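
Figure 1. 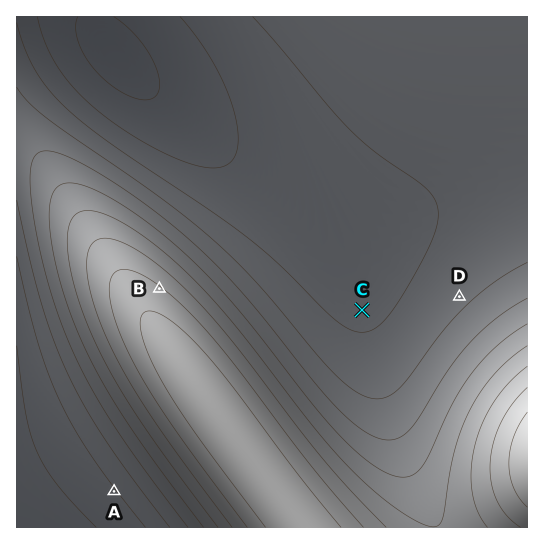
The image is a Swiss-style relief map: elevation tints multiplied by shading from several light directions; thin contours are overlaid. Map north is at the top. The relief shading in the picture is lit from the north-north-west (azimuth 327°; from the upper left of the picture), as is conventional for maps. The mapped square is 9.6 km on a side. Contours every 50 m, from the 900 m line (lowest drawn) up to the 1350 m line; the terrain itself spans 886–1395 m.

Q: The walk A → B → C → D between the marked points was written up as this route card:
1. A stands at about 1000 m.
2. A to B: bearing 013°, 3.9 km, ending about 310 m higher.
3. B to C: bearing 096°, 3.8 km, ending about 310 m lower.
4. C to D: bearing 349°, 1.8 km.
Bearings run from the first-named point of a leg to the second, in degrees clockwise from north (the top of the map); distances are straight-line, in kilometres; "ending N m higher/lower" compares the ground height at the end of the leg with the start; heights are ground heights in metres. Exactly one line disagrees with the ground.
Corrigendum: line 4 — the bearing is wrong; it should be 082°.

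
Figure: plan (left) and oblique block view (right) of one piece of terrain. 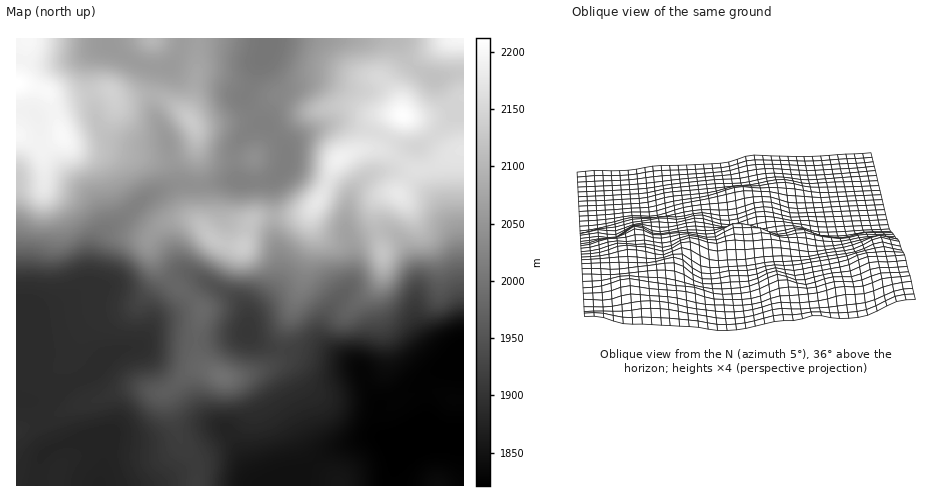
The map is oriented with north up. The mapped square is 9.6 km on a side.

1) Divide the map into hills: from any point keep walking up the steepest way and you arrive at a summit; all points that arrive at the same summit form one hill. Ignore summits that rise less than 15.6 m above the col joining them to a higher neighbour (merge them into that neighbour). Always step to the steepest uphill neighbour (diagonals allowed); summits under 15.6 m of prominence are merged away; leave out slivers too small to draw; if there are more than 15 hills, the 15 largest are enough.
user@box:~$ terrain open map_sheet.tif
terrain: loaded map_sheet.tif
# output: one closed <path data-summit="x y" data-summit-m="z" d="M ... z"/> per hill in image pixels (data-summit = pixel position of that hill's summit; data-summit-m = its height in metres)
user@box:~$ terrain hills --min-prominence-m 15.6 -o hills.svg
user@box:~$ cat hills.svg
<path data-summit="17 83" data-summit-m="2212" d="M108 38l-92 1 1 295 15-21 31-11 26-16 4-11 3-26 8-16 41-35 23-11 6-5 0-13-6-27-14-31 0-18 4-21 4-4-16-2-19-8-14-8-5-6z"/><path data-summit="222 377" data-summit-m="1994" d="M246 332l-7 4-38 5-35-3-15 1-13 7-13 2-14 6-20 20-32 18-12 5-18 4 7 10 14 38 34-11 21 2-1 28-5 18 56-1 31-17 22-6 15 0 13 3 20 19 7 2 25 0 25-23 21-14 34-12 19 2-6-6-2-8 0-21-19-36-10-3-31-4-24-8-18-3-20-9z"/><path data-summit="403 116" data-summit-m="2208" d="M395 38l-125 0-4 16-10 14-11 29 14 23 16 13 11 14 0 4 1-4 14-11 32-14 14 0 30 10 22 12 20 2 15-10 22-23 8-1 0-38-31 4-12-6-11-9-8-16z"/><path data-summit="243 246" data-summit-m="2134" d="M272 179l-9 3-38-2-21 5-30 0-26 11-39 32-10 14-9 44-27 16-31 11-16 22 0 64 19 2 12-4 44-23 20-20 28-9 11-18 6-22 6-9 23-20 15 2 34 19 11 11 4 12 5-12 20-21 6-15 0-15-6-27z"/><path data-summit="339 159" data-summit-m="2188" d="M347 122l-14 0-13 5-19 9-14 11-3 20-12 16 2 47 6 27-2 21-8 14-18 20-5 21 10 8 20 9 18 3 24 8 36 5-22-14-11-15 0-9 3-11 22-28 5-11 0-26-6-20 2-30 6-13 11-11 28-10 12-16 9-5-15-3-22-12z"/><path data-summit="398 194" data-summit-m="2177" d="M463 113l-7 0-32 31-15 5-16 19-28 10-13 15-6 23 0 16 5 13 2 24 0-25 3-4 20-8 10-2 7 3 10 10 14 34-2 35 3 14 10 15 25 21 11-1z"/><path data-summit="192 121" data-summit-m="2130" d="M269 38l-86 0-1 10-8 15-14 7-6 23 0 18 15 36 5 22 0 13-3 4 8-2 25 1 34-5-4-13 1-20 14-17 12-6-16-28 14-33 7-9z"/><path data-summit="463 39" data-summit-m="2197" d="M463 38l-68 1 18 27 20 12 7 0 24-6z"/><path data-summit="152 39" data-summit-m="2101" d="M182 38l-73 0-1 6 5 6 26 14 12 3 16 0 9-7 6-12z"/>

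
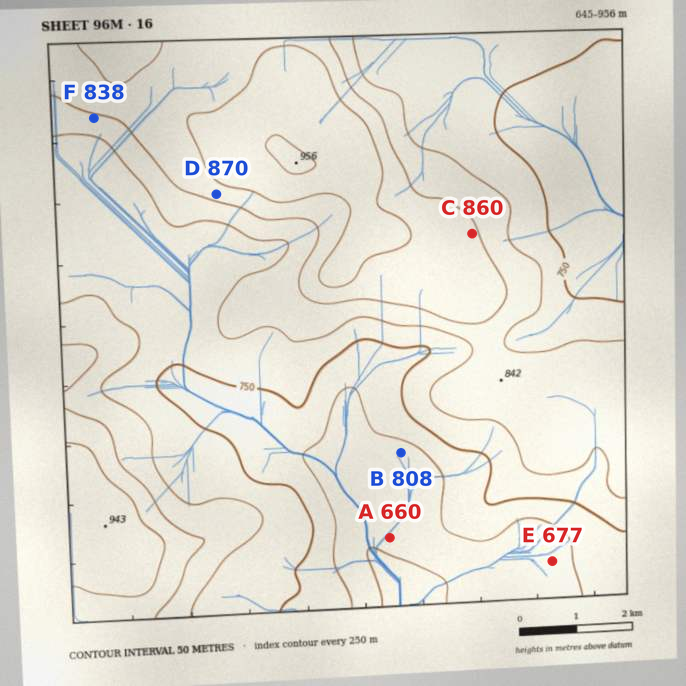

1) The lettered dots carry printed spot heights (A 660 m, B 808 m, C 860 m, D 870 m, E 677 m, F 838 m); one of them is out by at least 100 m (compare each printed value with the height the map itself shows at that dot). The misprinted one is B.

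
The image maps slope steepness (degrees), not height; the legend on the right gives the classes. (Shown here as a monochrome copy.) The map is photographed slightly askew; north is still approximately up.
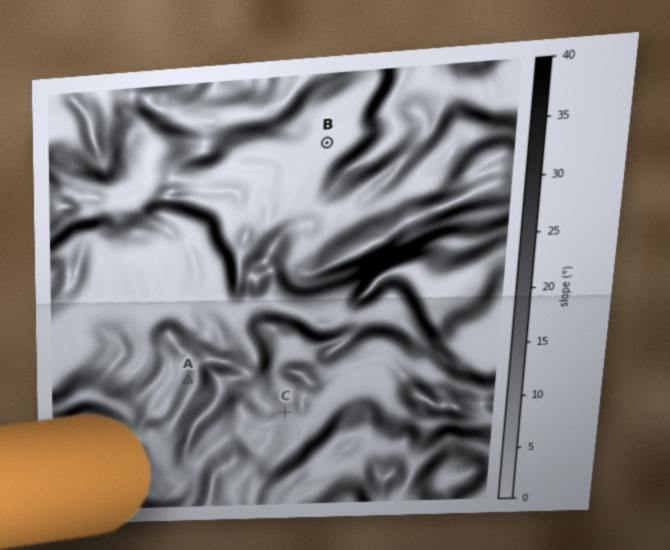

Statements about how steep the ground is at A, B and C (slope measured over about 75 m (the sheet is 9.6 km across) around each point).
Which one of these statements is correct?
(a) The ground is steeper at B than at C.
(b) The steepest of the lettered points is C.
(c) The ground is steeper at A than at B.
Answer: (c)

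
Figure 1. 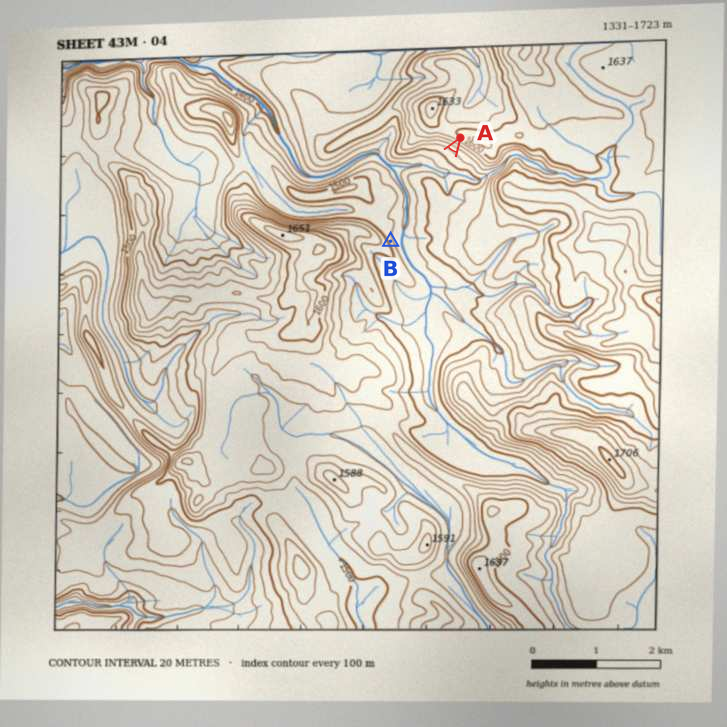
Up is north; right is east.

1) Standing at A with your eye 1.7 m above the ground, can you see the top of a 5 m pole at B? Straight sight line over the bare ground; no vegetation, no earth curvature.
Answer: yes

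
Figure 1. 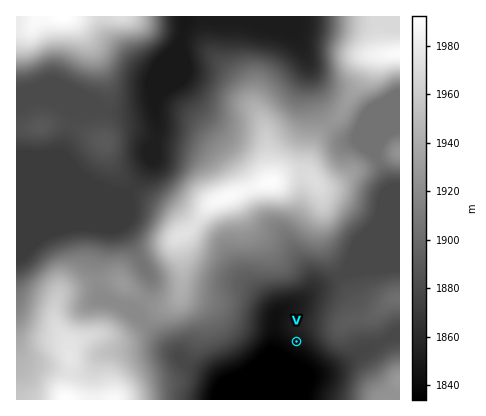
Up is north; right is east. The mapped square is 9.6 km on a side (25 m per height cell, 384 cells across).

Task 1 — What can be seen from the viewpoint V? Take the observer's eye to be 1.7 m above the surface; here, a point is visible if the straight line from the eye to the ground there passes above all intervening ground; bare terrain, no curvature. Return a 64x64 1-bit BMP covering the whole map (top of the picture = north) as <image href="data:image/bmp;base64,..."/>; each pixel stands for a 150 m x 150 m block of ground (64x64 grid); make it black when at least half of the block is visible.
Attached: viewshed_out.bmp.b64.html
<image width="64" height="64" href="data:image/bmp;base64,Qk0+AgAAAAAAAD4AAAAoAAAAQAAAAEAAAAABAAEAAAAAAAACAAATCwAAEwsAAAIAAAAAAAAA////AAAAAAAAAH//////4AAAf//////wAAB///////wAAH///////gAA////////AAD/7/////8AAP+D///+AAAgfgH///gAADB8AH//+AAAAPgAP//4AAAB8AAf//AAAAHAAB/h8AAAAAAAH+AwAAAAAAAfwAAAAAAAHB/AAAAAAAAOH8AAAAAAAA4PwAAAAAAADgfgAAAAAAAOA/gAAAAAAA4B/AAAAAAADwH+AAAAAAAPgP4AAAAAAA/ggAAAAAAAD/+AAAAAAAAP/4EAAAAAAA/vgeAAAAAAD8AB4AAAAAAH4APwAAAAAAPyA/gAAAAAAf4D+AAAAAAB/wf8AAAAAAD/j/AAAAAAAH//wAAAAAAAD//AAAAAAAAD/4AAAAAAAAAAAAAAAAAAAAAAAAAAAAAAAAAAAAAAAAAAAAAAAAAAAAAAAAAAAAAAAAAAAAAAAAAAAAAAAAAAAAAAAAAAAAAAAAAAAAAAAAAAAAAAAAAAAAAAAAAAAAAAAAAAAAAAAAAAAAAAAAAAAAAAAAAAAAAAAAAAAAAAAAAAAAAAAAAAAAAAAAAAAAAAAAAAAAAAAAAAAAAAAAAAAAAAAAAAAAAAAAAAAAAAAAAAAAAAAAAAAAAAAAAAAAAAAAAAAAAAAAAAAAAAAAAAAAAAAAAAAAAAAAAAAAAAAAAAAAAAAAAAAAAAAA=="/>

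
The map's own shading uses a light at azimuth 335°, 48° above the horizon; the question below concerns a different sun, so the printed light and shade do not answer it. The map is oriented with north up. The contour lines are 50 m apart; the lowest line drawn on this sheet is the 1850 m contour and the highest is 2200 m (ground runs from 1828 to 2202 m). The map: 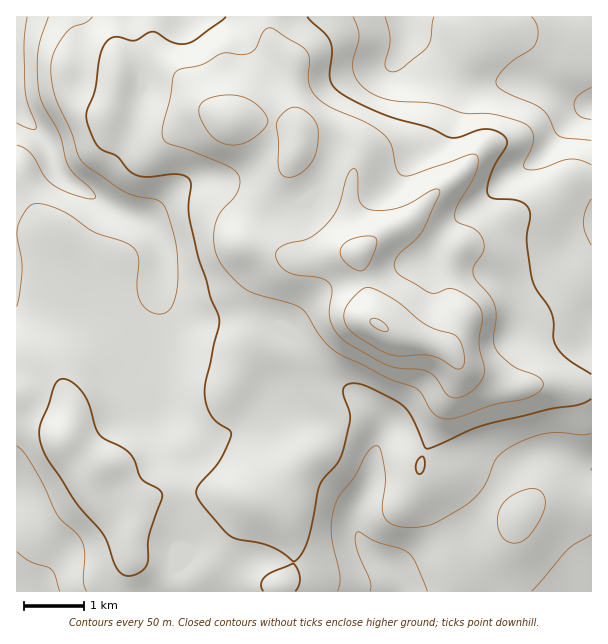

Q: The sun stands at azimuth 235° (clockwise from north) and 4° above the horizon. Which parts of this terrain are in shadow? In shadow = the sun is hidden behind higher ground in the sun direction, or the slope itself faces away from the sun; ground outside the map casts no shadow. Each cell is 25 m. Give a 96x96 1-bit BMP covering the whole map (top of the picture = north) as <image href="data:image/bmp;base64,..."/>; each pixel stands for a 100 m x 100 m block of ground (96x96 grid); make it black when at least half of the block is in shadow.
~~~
<image width="96" height="96" href="data:image/bmp;base64,Qk2+BAAAAAAAAD4AAAAoAAAAYAAAAGAAAAABAAEAAAAAAIAEAAATCwAAEwsAAAIAAAAAAAAA////AAAAAAAAAAAAAAAAAAAAAAAAAAAAAAAD+AAAAAAAAAAAAAAP/AAAAAAAAAAAAAAf/AAAAAAAAAAAAAAf/AAAAAAAAAAAAAA//AAAAAAAAAAAAAA//AAAAAAAAAAAAAA/+AAAAAAAAAAAAAB/8AAAAAAAAAAAAAB/4AAAAAAAAAAAAAB/4AAAAAAAAAAAAAD/4AAAAAAAAAAAAAD/wAAAAAAAAAAAAAD/wAAAAAAAAAAAAAD/wAAAAAAAAAAAAAD/wAAAAAAAAAAAAAB/wAAAAAAAAAAAAAA/wAAAAAAAAAAAAAABwAAAAAAAAAAAAAAAAAAAAAAAAAAAAAAAgAAAAAAAADwAAAABwAAAAAAAAH4AAAABwAAAAAAAAf4AAAAB4AAAAAAAH/8AAAAAwAAAAAAAP/8AAAAAAAAAAAAAP/8AAAAAAAAAAAAAP/8AAAAAAAAAAAAAP/wAAAAAAAAAAAAAP/AAAAAAAAAAAAAAP/AAAAAAAAAAAAAAP/AAAAAAAAAAAAAAP/AAAAAAAAAAAAAAP+AAAAAAAAAAAAAAP+AAAAAAAAAAAAAAP8AAAAAAAAAAA/wAP4AAAAAAAAAPz/8APwAAAAAAAAAf//8AfAAAAAAAAAAf//8AcAAAAAAAAAA///8AYAAAAAAAAAA///8AAAAAAAAAAAB//48AAAAAAAAAABh//4MAAAAAAAAAAP4f/4EAAAAAAAAAA/8f/8YAAAAAAAAAB/8f/+YAAAAAAAAAD/8f//AAAAAAAAAAH/+f//gAAAAAAAAAH/+///wAAAAAAAAAH/////4AAAAAAAAAH/////8AAAAAAAAAH/////8AAAAAAAAAH/////8AAAAAAAAAH/////8AAAAAAAAAH/////8AAAAAAAAAH/////8AAAAAAAAAHwAf//8AAAQAAAAADAAH//8AAA4AAAAAAAAP//8AAD4AAAAAAAAf//8AAfwAAAAAAAA//j8AH/gAAAAAAAd/wAcAf+AAAAAAAAf/wAAB/4AAAAAAHAP/gAAH/wAAAAAAHgD/AAAP/gAAAAAAHAA/AAAf/AAAAAAAGAA/AAAf+AAAAAAAEAAfwAA/4AAAAAAAEAAf4AA/wAAAAAAAGAAf8AB/gAAAAAAAHAAf+AB/AAAAAAAAHgAP+AP/AAAAAAAAHwAH/Af/AAAAAAAAH4AH/g/+AAAAAAAAP8AD///+AAAAAAAAP+AD///8AAAAAAAAf/+H///4AAAAAABx///H///AAAAAAAB///////8AAAAAAAD///////8AAAAAAAH///////8AAAAAAgH///////8AAAAAAAP///////8AAAAAAAP///////8AAAAAAAH///////8AAAAAAAH///////8AAAAAAAD/////gD8AACAAAAD/////AAcAACAAAAD////4AAAAAAAwAAH////gAAAAAAB4AAP///+AAAAAAAD4AAf///8AAAAAAADwAA////8AAAAAAABgAB////8AAAAAAAAAAB////8AAAAAAAAAAB////4AAAA="/>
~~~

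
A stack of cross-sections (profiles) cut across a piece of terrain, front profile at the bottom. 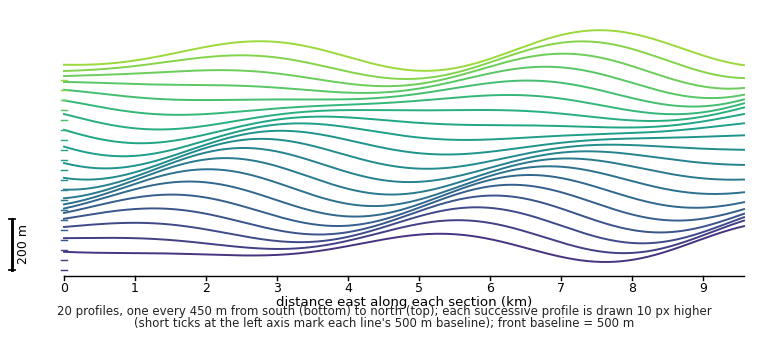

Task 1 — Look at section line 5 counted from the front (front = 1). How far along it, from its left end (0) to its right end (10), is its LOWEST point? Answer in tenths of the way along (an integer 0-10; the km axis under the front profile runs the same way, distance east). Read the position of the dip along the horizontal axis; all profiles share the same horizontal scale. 4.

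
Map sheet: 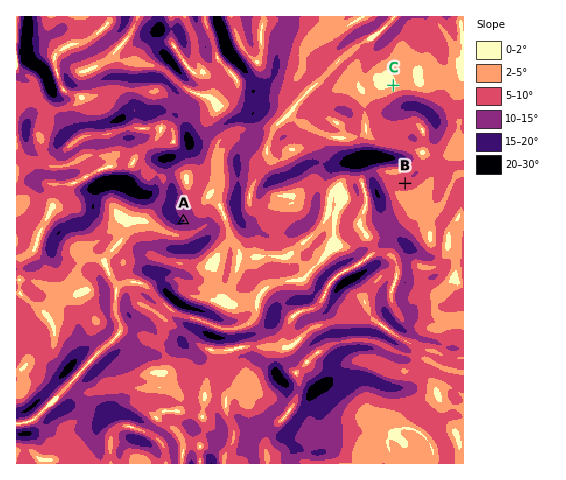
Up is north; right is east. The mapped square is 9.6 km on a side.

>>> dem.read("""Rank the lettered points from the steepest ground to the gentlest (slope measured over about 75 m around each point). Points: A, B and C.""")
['A', 'B', 'C']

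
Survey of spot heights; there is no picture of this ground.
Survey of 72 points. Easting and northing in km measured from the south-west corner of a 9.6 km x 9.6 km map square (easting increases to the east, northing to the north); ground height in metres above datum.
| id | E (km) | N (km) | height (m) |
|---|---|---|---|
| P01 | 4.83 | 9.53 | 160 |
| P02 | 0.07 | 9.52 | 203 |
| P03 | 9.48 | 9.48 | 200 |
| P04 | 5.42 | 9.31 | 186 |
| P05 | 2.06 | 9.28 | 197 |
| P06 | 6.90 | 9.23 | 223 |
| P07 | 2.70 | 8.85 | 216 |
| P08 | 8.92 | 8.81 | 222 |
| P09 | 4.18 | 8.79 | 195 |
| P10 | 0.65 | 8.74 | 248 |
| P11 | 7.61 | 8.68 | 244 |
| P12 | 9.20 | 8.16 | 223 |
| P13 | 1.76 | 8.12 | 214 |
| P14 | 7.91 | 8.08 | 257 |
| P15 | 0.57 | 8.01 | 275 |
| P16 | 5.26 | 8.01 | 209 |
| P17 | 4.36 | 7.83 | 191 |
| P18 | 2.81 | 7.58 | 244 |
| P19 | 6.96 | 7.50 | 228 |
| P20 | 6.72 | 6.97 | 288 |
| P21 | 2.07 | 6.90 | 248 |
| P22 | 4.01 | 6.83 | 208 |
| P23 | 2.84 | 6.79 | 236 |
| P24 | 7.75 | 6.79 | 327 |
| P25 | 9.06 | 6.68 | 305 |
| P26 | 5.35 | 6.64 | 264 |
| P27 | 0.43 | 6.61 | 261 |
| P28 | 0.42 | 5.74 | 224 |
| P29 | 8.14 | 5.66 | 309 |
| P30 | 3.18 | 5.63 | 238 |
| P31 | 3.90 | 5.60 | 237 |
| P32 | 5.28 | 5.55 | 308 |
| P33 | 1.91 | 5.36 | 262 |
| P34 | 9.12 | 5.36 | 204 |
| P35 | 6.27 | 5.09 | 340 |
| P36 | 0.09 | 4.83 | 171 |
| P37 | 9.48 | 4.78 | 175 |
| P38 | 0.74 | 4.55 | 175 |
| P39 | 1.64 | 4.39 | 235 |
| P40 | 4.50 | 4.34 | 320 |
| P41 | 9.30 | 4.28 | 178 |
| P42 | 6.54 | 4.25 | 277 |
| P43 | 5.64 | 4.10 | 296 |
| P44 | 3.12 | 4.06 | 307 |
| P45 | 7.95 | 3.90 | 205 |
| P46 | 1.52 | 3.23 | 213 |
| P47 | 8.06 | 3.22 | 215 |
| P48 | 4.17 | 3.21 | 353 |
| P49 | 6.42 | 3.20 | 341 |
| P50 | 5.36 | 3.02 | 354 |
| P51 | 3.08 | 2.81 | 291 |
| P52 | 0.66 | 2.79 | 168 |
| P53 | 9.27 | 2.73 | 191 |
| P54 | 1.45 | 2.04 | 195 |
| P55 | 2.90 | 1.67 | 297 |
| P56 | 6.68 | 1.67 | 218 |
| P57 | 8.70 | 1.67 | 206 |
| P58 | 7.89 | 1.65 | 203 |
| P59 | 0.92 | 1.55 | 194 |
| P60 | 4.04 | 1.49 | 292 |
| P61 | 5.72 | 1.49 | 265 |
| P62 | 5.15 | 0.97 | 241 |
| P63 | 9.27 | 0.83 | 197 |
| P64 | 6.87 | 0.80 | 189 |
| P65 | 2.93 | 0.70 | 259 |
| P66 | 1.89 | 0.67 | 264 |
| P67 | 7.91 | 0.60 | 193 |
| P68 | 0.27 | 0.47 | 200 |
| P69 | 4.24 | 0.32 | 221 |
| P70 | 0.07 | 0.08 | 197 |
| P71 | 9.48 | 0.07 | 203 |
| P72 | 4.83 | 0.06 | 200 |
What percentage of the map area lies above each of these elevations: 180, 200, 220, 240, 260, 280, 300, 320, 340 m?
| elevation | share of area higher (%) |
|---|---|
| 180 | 94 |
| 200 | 80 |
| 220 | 61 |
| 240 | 47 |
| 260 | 34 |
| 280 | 26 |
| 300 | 17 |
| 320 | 9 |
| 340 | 5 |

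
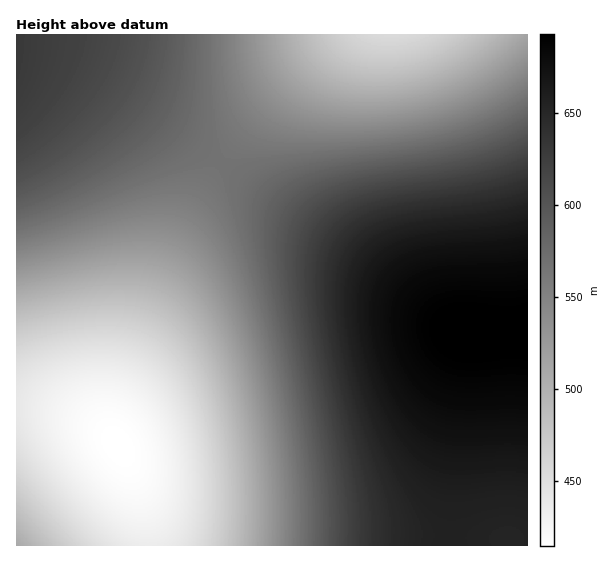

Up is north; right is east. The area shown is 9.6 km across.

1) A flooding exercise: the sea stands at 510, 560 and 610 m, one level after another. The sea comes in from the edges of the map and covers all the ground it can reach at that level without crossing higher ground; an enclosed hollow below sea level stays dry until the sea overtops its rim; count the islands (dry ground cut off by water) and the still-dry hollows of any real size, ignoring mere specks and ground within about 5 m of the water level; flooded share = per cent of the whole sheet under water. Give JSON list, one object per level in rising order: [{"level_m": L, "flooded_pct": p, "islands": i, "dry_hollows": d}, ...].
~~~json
[{"level_m": 510, "flooded_pct": 27, "islands": 0, "dry_hollows": 0}, {"level_m": 560, "flooded_pct": 44, "islands": 0, "dry_hollows": 0}, {"level_m": 610, "flooded_pct": 66, "islands": 0, "dry_hollows": 0}]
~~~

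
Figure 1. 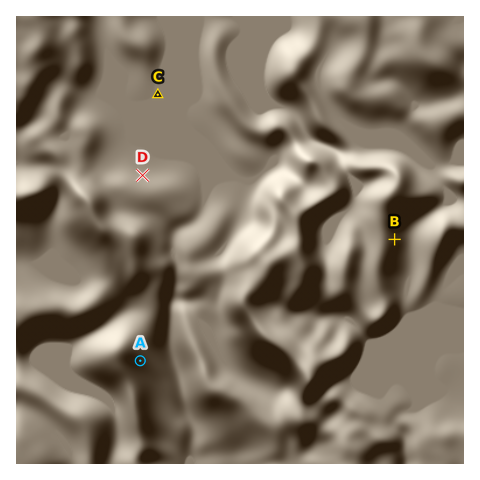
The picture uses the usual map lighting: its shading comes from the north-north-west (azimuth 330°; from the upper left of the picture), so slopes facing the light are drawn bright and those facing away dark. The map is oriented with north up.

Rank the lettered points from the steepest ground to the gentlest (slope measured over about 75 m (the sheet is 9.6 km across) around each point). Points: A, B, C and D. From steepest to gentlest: B A D C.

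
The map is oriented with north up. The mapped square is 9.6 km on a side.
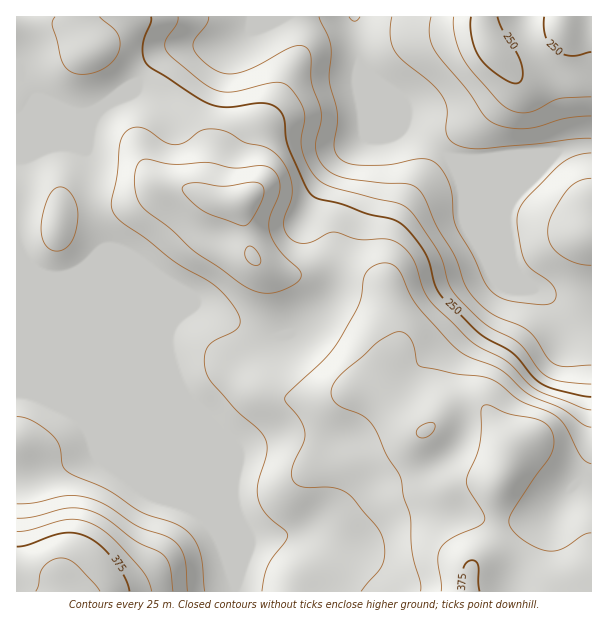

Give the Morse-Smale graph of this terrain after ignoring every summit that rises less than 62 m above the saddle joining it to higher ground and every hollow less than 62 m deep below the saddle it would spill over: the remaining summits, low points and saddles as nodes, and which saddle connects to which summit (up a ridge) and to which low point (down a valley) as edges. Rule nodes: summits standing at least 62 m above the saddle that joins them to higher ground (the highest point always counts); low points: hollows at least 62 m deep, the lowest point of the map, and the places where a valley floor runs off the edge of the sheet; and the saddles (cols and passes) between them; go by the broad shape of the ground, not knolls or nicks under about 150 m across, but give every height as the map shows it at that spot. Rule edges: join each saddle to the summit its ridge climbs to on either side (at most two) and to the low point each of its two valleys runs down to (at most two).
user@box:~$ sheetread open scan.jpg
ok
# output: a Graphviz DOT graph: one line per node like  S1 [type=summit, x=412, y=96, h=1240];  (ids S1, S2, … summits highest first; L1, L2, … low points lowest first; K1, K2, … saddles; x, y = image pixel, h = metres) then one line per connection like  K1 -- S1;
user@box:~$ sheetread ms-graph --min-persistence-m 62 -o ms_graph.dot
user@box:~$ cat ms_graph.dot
graph terrain {
  S1 [type=summit, x=62, y=590, h=403];
  S2 [type=summit, x=470, y=590, h=378];
  S3 [type=summit, x=563, y=23, h=268];
  L1 [type=low, x=354, y=17, h=149];
  K1 [type=saddle, x=234, y=591, h=260];
  K2 [type=saddle, x=582, y=146, h=173];
  K1 -- S1;
  K1 -- S2;
  K1 -- L1;
  K2 -- S2;
  K2 -- S3;
  K2 -- L1;
}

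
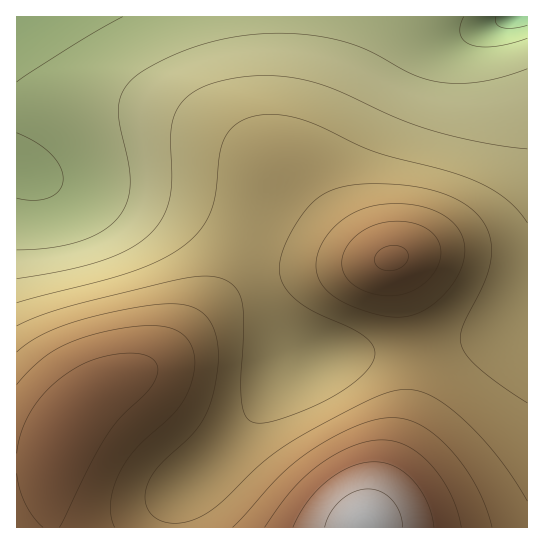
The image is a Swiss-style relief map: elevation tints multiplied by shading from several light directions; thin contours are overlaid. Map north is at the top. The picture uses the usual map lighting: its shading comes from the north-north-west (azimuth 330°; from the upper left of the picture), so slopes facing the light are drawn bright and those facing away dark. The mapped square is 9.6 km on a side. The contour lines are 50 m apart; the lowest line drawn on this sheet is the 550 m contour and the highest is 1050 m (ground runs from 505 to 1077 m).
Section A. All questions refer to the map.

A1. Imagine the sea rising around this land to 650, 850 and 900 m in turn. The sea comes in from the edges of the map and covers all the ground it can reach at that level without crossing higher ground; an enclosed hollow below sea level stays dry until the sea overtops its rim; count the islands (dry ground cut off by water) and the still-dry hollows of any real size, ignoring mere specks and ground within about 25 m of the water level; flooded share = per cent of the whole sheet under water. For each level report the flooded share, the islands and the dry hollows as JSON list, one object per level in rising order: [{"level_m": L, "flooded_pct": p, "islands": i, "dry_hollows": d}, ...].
[{"level_m": 650, "flooded_pct": 16, "islands": 0, "dry_hollows": 0}, {"level_m": 850, "flooded_pct": 70, "islands": 1, "dry_hollows": 0}, {"level_m": 900, "flooded_pct": 81, "islands": 1, "dry_hollows": 0}]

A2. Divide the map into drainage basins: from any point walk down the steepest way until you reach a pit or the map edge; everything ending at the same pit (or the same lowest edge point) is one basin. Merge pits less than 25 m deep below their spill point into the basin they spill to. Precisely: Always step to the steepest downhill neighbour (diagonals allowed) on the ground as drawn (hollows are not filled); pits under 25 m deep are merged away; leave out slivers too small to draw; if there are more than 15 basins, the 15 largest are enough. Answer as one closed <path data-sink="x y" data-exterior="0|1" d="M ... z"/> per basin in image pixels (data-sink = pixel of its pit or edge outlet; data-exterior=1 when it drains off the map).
<path data-sink="17 17" data-exterior="1" d="M293 16l-277 1 1 446 21-2 9-4 8-7 13-28 17-21 28-20 28-10 18-11 52-49 26-19 22-11 19-5 107-17-16-6-16-12-56-60-12-18-4-16 0-22 11-72z"/><path data-sink="522 17" data-exterior="1" d="M527 16l-234 1-2 48-10 60 0 22 4 16 12 18 56 60 21 15 19 5 11 34 8 40 1 50-5 30-16 50-20 46-8 14 1 3 163-1z"/><path data-sink="307 361" data-exterior="0" d="M391 259l-100 14-38 11-34 20-60 56-18 11-28 10-19 12-11 10-15 19-15 33-4 22 2 50 312 1 33-74 11-33 6-36 0-39-4-27-12-48z"/>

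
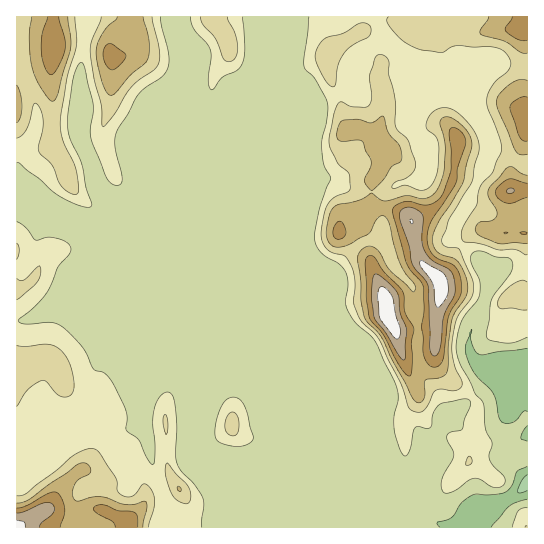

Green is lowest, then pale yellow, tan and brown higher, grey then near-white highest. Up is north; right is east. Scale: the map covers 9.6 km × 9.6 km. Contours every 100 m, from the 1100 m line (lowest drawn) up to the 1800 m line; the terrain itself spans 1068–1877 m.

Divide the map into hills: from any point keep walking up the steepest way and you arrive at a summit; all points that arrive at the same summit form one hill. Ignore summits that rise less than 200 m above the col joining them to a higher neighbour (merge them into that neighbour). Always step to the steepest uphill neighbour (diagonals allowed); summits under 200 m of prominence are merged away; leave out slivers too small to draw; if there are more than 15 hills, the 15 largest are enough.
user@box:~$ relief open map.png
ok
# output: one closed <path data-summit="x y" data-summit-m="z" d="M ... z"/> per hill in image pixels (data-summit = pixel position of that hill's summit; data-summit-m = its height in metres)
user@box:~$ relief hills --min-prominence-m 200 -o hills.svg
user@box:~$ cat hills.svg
<path data-summit="387 315" data-summit-m="1877" d="M371 16l-108 1-2 37 3 21-76 184 0 126 3 8 0 22 2 6 11-28 16-30 7-7 15-8 19-17 16-4 18 15 6 11 48 116 2 5-4 12 1 8 5 5 18 7-4 7 4 14 98 1 2-6 10-10 34-17 13-12 0-210-14-5-12 0-13 18-5 17-13 28-2 20 4 8 9 8 19 3-54 53-4 1 0-6 2-7-4-10-18-26-4-12-2-41-2-8-2-25-18-22-10-20-9-8 7-14 0-22 2-9 16-11 13-2 7-8 2-15-20-52-2-17-5-16 1-12-2-10-4-9-11-11z"/><path data-summit="17 527" data-summit-m="1829" d="M17 191l0 337 354-1 0-5-4-8 0-6-61 0-83-35-28-6-7-10 0-12 4-12-1-40-4-23-7-16-7-7-6-2-20-20-19-42-29-30-8-18-22-16-24-11-20-15z"/><path data-summit="438 279" data-summit-m="1862" d="M391 41l0 4 6 16-1 12 5 16 2 17 13 31 7 21 0 11-9 12-13 2-16 11-2 9 0 22-7 14 9 8 10 20 18 22 2 25 2 8 2 41 4 12 18 26 4 10-2 7 0 5 2 1 56-54-19-3-9-8-4-8 2-20 18-42 0-11-8-16-28-23 3-17 13-21 12-27 0-9 4-10 0-18-12-19-72-70z"/><path data-summit="55 47" data-summit-m="1677" d="M85 16l-69 1 0 173 9 3 20 15 24 11 24 19 6 15 29 30 19 42 20 20 6 2 7 7 6 15 1-19-42-99-5-20-8-14-7-8-16-9-10-10-4-8-6-24-9-20 0-68 7-43z"/><path data-summit="110 57" data-summit-m="1634" d="M175 16l-90 1 2 10-7 43 1 43-2 8 0 12 10 25 6 24 4 8 4 6 24 15 13 20 5 20 42 99 0 27 1-123 13-32 0-12-8-11-16-10-15-4-15-15-7-12 0-11 5-7 18-9 20-2 2-6 2-69-11-28z"/><path data-summit="231 425" data-summit-m="1438" d="M277 327l-14 2-6 4-15 15-15 8-10 11-25 55 0 11-4 12 1 16 9 7 25 5 83 35 63 0 1-3-17-6-5-5-1-8 4-12-2-5-44-107-10-20z"/><path data-summit="510 191" data-summit-m="1708" d="M494 60l-44 0 13 22 0 4-8 7-8 0 26 25 12 19 0 18-4 10 0 9-12 27-13 21-3 17 28 23 8 16 1 7 12-17 12 0 14 3 0-205-25-2z"/><path data-summit="229 45" data-summit-m="1468" d="M262 16l-86 1 0 9 11 28 0 60-3 16 19 16-4 15 0 45 2 4 0 12-12 28 0 9 75-184-3-21z"/><path data-summit="523 29" data-summit-m="1660" d="M527 16l-154 0-1 2 8 13 7 8 20 14 10 4 8 0 12 4 57-1 9 4 24 1z"/><path data-summit="527 527" data-summit-m="1401" d="M527 484l-12 11-34 17-10 10-2 5 58 1z"/>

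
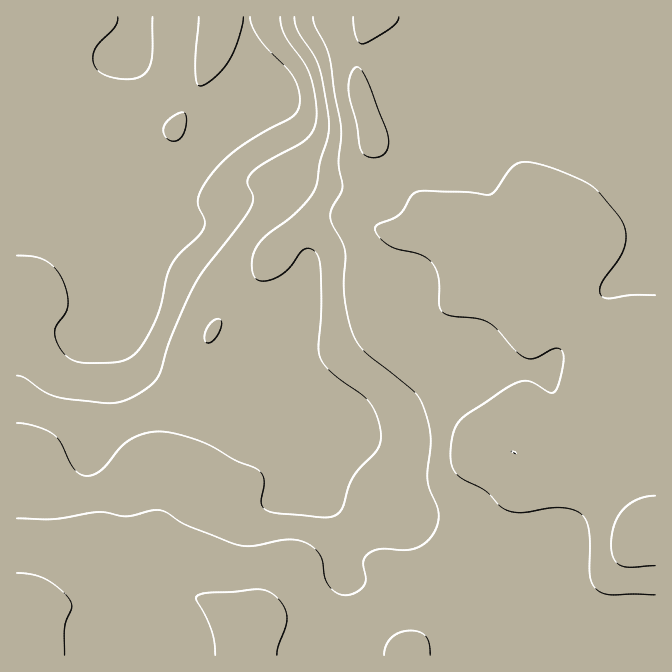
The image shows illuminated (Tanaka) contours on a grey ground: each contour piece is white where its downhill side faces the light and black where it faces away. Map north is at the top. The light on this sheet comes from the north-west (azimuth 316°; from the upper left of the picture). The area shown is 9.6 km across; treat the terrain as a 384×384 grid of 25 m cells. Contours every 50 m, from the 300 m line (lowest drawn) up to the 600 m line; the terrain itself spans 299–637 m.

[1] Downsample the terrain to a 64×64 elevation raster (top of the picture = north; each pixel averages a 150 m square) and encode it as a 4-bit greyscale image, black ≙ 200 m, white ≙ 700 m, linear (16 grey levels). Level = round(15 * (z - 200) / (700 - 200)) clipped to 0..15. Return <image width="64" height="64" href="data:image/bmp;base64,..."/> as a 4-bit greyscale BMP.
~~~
<image width="64" height="64" href="data:image/bmp;base64,Qk12CAAAAAAAAHYAAAAoAAAAQAAAAEAAAAABAAQAAAAAAAAIAAATCwAAEwsAABAAAAAAAAAAAAAAABEREQAiIiIAMzMzAERERABVVVUAZmZmAHd3dwCIiIgAmZmZAKqqqgC7u7sAzMzMAN3d3QDu7u4A////AMu7uqqqqqqqqqq7u7uqqqqqqqu7uqqZmZmZmZqqqqqqy7u6qqqqqqqqqru7u6qqqqqqq7u6qpmZmZmZmaqqqqrLu7qqqqqqqqqqu7u7uqqqmqqqq6qqmZmZmZmZmqqqqru7uqqqqqqqqqu7u7u6qqmZqqqqqqqZmZmZmZmaqqqqu7u6qqqqqqqqq7u7u7qqqZmaqqqqqZmZmZmZmaqqqqq7u7qqqqqqqqq7u7u7qqqZmZmZmZmZmZmZmZmqqqqqqru7uqqqqqqqqqqqq7qqqZmZmZmZmZmZmZmZqqqqu7u7u7qqqqqqqqqqqqqqqqqpmZmZmZmZmZmZmaqqqqq7u7uqqqqqqqqqqqqqqqqqqqmZmZmZmZmZmZmZmaqqq7zMzKqqqqqqqqqqqqqqqqqqmZmZmZmZmZmZmZmZmZqrvMzMqqqqqqqqqqqqqpmZmZmZmZmZmZmZmZmZmZmZmau8zd2qqqqqqZqqmZmZmZmZmZmYiZmZmZmZmZmZmZmaq7zN3ZmZmamZmZmZmZmZiIiIiIiIiZmZmZmqqqqqqZqrvM3dmZmZmZmZmZmZmYiIiIiIiIiImZmZmaqqqqqqqqu8zd2ZmZmZmZmZmZmYiIiHd3d3iIiIiJmZqqqru6qqu7zM3ZmZmYmZmZmZmYiIiId3d3d4iIiImZqqqru7u7u7u8zMmZmIiIiZmZmZiIiIh3d3d3iIiIiZmqqru7u7u7u7u8yZmYiIiIiIiIiIiIiHd3d3d4iIiJmqq7u7u8y7u7u7u5mYiHeIiIiIiIiIiHd3d3d3iIiImaq7u7zMzMy7u7u7mZiHd3iIiIiIiIh3d3d3d3d4iIiZqru8zMzMzMu7u7uIiId3d4iIiIiId3d3d3d3d3eIiImrvMzMzMy7u7u7u4iId3d3eIiIiHd3d3d3d3d3d4iIiaq8zMzMu7u7u7vMiId3d3d3d3d3d3d3d3d3d3d3iIiZqrvMzMu7u7u7u7t3d3d3d3d3d3d3d3d3d3d3d3eIiJmqu7vLu7u7u7u7u3d3dmZmZ3d3d3d3d3d3d3d3d4iJmaqqu7u7u7u7u7u7d2ZmZmZmZ3d3d3d3d3d3d3d4iImZmqqru7u7u7u7u7tmZmZmZmZmZ3d3d3d3d3d3d4iImZmZmqqru7q7u7u7u2ZlVVVVVWZmd3d3d3d3d3d4iImZmZmZqqqqqru7u7u7ZlVVVVVVVmZ3d3d3d3d3eIiImZmZmZmaqqqqq7u7u7tlVVVEREVVZnd3d3d3d3d4iJmZqqmZmZqqqqqru7u7u1VVVERERFVmd3d3d3d3d4iJmaqqqqmZmqq7uqu7u7u7VVVERERERVZ3d3d3d3d3iImZqqqqqqqqq7u7u7u7u7tVVURERERFVmd4d3d3d3eImZqqqqqqqqq7u7u7u7u7u1VVRERERERWZ3d3d3d3d4iZmqqqqqqqq7u7u7u7u7u7VVVURERERFVnd3d3d3d3eJmqqqqqq7u7u8y7u7u7u7tVVVRERERERWZ3d3d3d3d4maqqqqq7u7u8zMu7u7u7u1VVVERERERFVmd3d3d3d3iZqqqqqru7zMzMzLu7qqqqVVVUREREREVWZnd3d3d3iJmqqqqqu7zMzMzMy7u6qqpVVURERERERVZmd3eIh3eImaqqqqq7vMzMzMzMu7qqqlVUREREREREVWZnd4iId4iZqqqqq7u7zMzMzMzLu6qqRERERERERERFVmd3iIiHiJmqqqu7u7u7vMzMzMu7uqpERERERERERERVZnd4iIiImqqru7u7u7u7vMzMzLu6qkREREREREREREVWZ3eIiImaqru7u7u7u7u8zMzMu7qqMzM0RERERERERVVmd3iIiaqqq7u7u7u7u7vMzMu7uqozMzNERERERERVVWZnd4iJmqqqq7u7u7u7u8zMu7uqqjMzMzRERERERFVVZmZ3eImaqqqru7u7u7u7zMu7uqqqMzMzMzNEREREVVZmZnd3iJmaqqqqqqqqu7u7u7uqqqozMzMzMzMzRERFVmZmZ3eImaqqqqqqqqqru7u7uqqpmTMzMzMzMzNERERVZmZnd4iaqqqqqqqqqqu7u6qqqpmZMzMzMzMzNEREREVWZmZ3iJqqqqqqqqqqqqqqqqqZmZkzMzMzMzNERERERFVWZmd4mqu6qqmZmaqqqqqpmZmZmTMzMzMzM0RERERERVVWZniau7qqqZmZmqqqqZmZmZmZMzMzMzM0REVURERERVVWeJq7uqqZmZmaqqqZmZmZmZkzMzMzMzRERVRERERERVZ4mru6qpmZmZmqmZmZmZmZmTMzMzMzNEREREREREREVXiau6qpmZmZmZmZmZmZmZmZMzMzMzMzRERERERERERVeKu7qpmZmZmZmZmZmZmZmZkzMzMzMzMzRERERERERFZ5q7uqmZmZmZmZmZmZmZmZmUMzMzMzMzM0RFREREREVnmruqqZmZmZmZmZmaqqqqqqQzMzMzMzMzREVVREREVWiaq6qZmZmZmZmZmZqqqqqqpEMzMzMzMzNERVVEREVWeJqqqqmZmZmZmZmZqqqqqqqkQzMzMzMzM0RFVVREVWd4mqqqqpmaqqmZmZmqqqqqqqREMzMzMzMzNEVVVEVVZ4maq6qqqqqqmZmZmZqpmZqqpERDMzMzMzM0RVVVRVZ4maqru6qqqqqZmZmZmZmZmaqkREQzMzMzMzRFVVVVVniZqqu7uqqqqpmZmZmZmZmZqq"/>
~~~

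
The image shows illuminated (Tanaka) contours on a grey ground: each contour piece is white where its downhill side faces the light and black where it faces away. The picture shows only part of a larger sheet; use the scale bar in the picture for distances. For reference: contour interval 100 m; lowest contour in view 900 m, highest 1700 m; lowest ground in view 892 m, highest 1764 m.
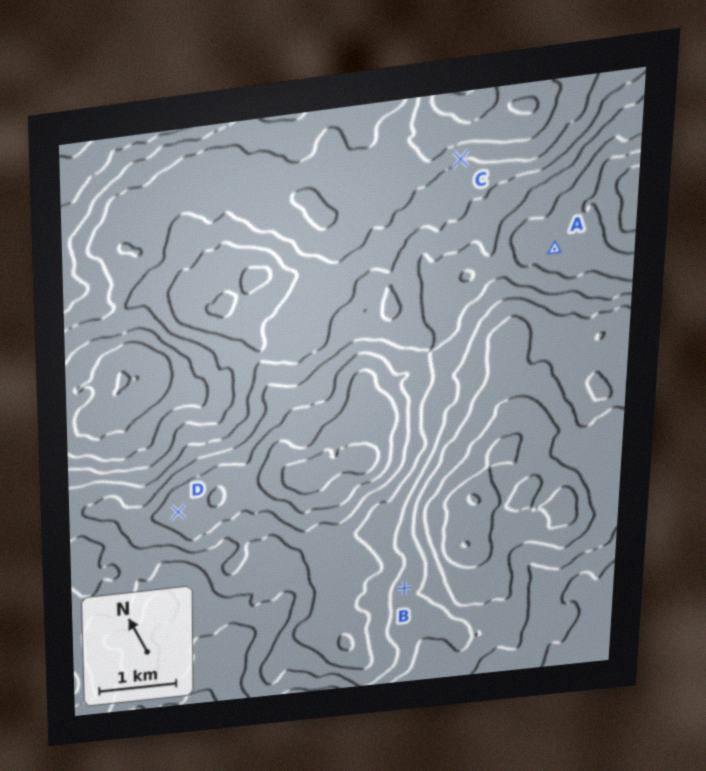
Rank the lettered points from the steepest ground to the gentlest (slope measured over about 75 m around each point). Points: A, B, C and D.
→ C B D A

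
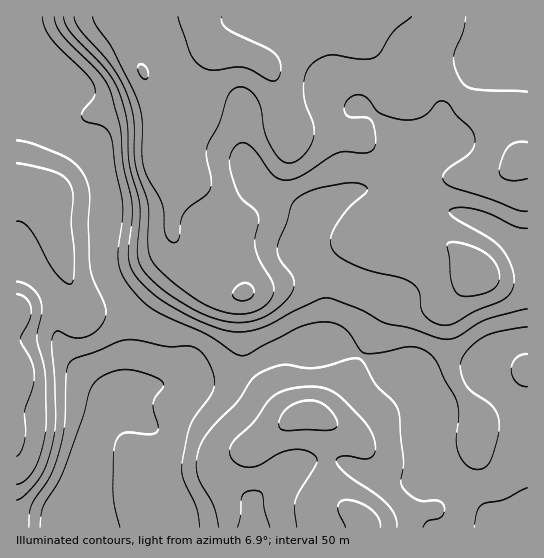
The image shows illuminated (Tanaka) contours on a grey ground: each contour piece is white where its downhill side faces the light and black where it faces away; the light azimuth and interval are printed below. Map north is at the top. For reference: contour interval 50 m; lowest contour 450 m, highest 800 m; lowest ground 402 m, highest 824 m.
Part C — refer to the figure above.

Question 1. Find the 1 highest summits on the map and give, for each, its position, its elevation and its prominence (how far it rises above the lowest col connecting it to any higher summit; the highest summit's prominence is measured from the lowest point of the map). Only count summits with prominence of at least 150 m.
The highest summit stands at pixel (223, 51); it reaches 824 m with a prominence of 422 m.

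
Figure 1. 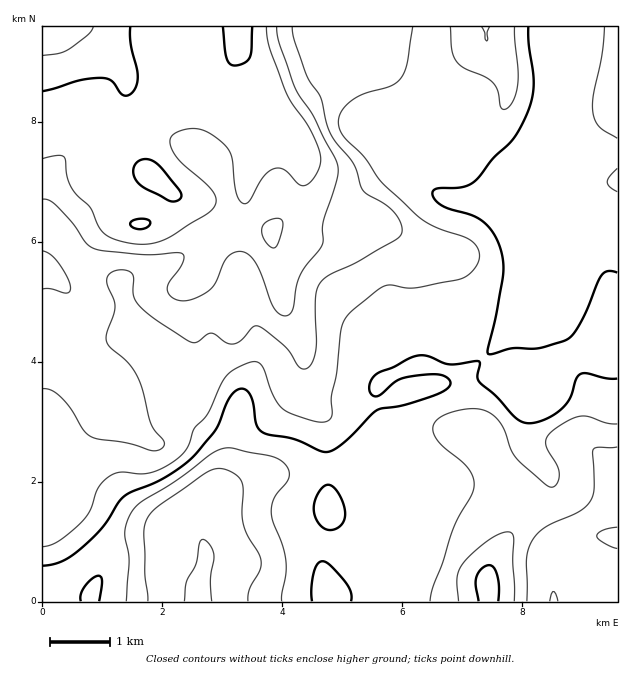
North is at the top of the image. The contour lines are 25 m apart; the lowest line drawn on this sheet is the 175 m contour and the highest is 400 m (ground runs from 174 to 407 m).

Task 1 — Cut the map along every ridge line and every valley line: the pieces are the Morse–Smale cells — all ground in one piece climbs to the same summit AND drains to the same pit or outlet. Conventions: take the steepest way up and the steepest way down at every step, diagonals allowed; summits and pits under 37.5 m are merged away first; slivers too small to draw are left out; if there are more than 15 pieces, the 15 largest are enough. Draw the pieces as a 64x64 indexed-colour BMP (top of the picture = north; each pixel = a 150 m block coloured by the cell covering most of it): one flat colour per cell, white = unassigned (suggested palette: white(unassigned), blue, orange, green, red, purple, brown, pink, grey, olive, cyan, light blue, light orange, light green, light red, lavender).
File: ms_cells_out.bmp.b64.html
<image width="64" height="64" href="data:image/bmp;base64,Qk12CAAAAAAAAHYAAAAoAAAAQAAAAEAAAAABAAQAAAAAAAAIAAATCwAAEwsAABAAAAAAAAAA////ALR3HwAOf/8ALKAsACgn1gC9Z5QAS1aMAMJ34wB/f38AIr28AM++FwDox64AeLv/AIrfmACWmP8A1bDFABEREREREREREREREREREREiIiIiIiIiIiIiIiIiIiIiERERERERERERERERERERESIiIiIiIiIiIiIiIiIiIiIRERERERERERERERERERESIiIiIiIiIiIiIiIiIiIiIhERERERERERERERERERERIiIiIiIiIiIiIiIiIiIiIiEREREREREREREREREREREiIiIiIiIiIiIiIiIiIiIiIRERERERERERERERERERESIiIiIiIiIiIiIiIiIiIiIhEREREREREREREREREREREiIiIiIiIiIiIiIiIiIiIiERERERERERERERERERERESIiIiIiIiIiIiIiIiIiIiIRERERERERERERERERERERIiIiIiIiIiIiIiIiIiIiIhEREREREREREREREREREREiIiIiIiIiIiIiIiIiIiIiERERERERERERERERERERESIiIiIiIiIiIiIiIiIiIiIRERERERERERERERERERERIiIiIiIiIiIiIiIiIiIiIhEREREREREREREREREREREiIiIiIiIiIiIiIiIiIiIiERERERERERERERERERERESIiIiIiIiIiIiIiIiIiIiIRERERERERERERERERERERIiIiIiIiIiIiIiIiIiIiIhEREREREREREREREREREREiIiIiIiIiIiIiIiIiIiIiERERERERERERERERERERESIiIiIiIiIiIiIiIiIiIiIRERERERERERERERERERERIiIiIiIiIiIiIiIiIiIiIhEREREREREREREREREREREiIiIiIiIiIiIiIiIiIiIiERERERERERERERERERERESIiIiIiIiIiIiIiIiIiIiIRERERERERERERERERERESIiIiIiIiIiIiIiIiIiIiIhEREREREREREREREREREREREiIiIiIiIiIiIiIiIiIiERERERERERERERERERERERERERIiIiIiIiIiIiIiIiIREREREREREREREREREREREREREREiIiIiIiERIiIiIhEREREREREREREREREREREREREREREiIiIiEREiIiIiERERERERERERERERERERERERERERERIiIiERERIiIiIREREREREREREREREREREREREREREREiIiERERESIiIhERERERERERERERERERERERERERERESIiERERERESIiERERERERERERERERERERERERERERERIiERERERERERERERERERERERERERERERERERERERERESERERERERERERERERERERERERERERERERERERERERERIRERERERERERERERERERERERERERERERERERERERERERERERERERERERERERERERERERERERERERERERERERERERERERERERERERERERERERERERERERERERERERERERERERERERERERERERERERERERERERERERERERERERERERERERERERERERERERERERERERERERERERERERERERERERERERERERERERERERERERERERERERERERERERERERERERERERERERERERERERERERERERERERERERERERERERERERERERERERERERERERERERERERERERERERERERERERERERERERERERERERERERERERERERERERERERERERERERERERERERERERERERERERERERERERERERERERERERERERERERERERERERERERERERERERERERERERERERERERERERERERERERERERERERERERERERERERERERERERERERERERERERERERERERERERERERERERERERERERERERERERERERERERERERERERERERERERERERERERERERETMzMxEREREREREREREREREREREREREREREREREREREzMzMzMzMREREREREREREREREREREREREREREREREREzMzMzMzMzERERERERERERERERERERERERERERERERETMzMzMzMzERERERERERERERERERERERERERERERERERMzMzMzMzMREREREREREREREREREREREREREREREREREzMzMzMzMxERERERERERERERERERERERERERERERERETMzMzMzMzERERERERERERERERERERERERERERERERERMzMzMzMzMREREREREREREREREREREREREREREREREREzMzMzMzMxERERERERERERERERERERERERERERERERETMzMzMzMzERERERERERERERERERERERERERERERERERMzMzMzMzMxEREREREREREREREREREREREREREREREREzMzMzMzMzERERERERERERERERERERERERERERERERERMzMzMzMzMREREREREREREREREREREREREREREREREREzMzMzMzMxEREREREREREREREREREREREREREREREREzMzMzMzMzERERERERERERERERERERERERERERERERETMzMzMzMzMRERERERERERERERERERERERERERERERERMzMzMzMzMxEREREREREREREREREREREREREREREREREzMzMzMzMxERERERERERERERERERERERERERERERERETMzMzMzMzERERERERERERERERERERERERERERERERERMzMzMzMzMRERER"/>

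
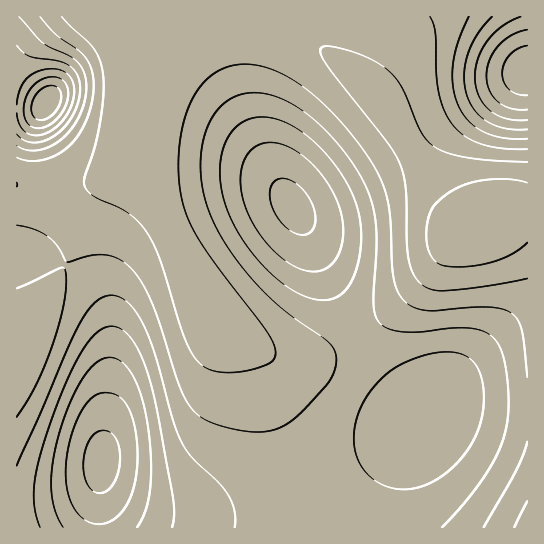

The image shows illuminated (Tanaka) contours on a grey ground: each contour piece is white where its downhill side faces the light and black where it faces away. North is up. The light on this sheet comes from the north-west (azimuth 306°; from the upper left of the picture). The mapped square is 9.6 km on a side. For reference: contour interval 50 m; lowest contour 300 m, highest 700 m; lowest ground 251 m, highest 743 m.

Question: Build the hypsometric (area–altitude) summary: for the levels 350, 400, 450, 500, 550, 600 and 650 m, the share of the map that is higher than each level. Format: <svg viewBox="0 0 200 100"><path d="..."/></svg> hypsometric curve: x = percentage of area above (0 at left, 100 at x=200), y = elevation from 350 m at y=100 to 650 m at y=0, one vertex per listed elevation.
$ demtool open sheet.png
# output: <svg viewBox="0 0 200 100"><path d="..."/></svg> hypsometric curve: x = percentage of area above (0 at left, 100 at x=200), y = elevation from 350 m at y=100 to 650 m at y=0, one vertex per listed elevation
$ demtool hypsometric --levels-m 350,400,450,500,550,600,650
<svg viewBox="0 0 200 100"><path d="M192 100l-8-17-14-16-28-17-44-17-40-16-42-17"/></svg>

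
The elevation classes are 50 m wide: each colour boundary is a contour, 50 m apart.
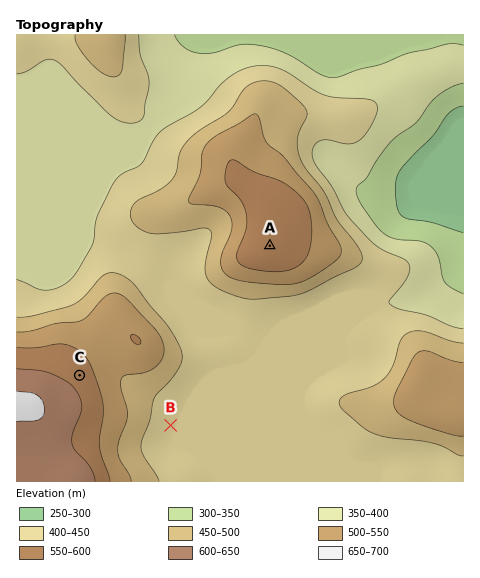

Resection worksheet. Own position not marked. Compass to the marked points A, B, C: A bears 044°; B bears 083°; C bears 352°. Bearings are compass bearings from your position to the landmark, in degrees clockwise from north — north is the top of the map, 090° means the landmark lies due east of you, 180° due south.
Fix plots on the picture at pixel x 88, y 435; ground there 570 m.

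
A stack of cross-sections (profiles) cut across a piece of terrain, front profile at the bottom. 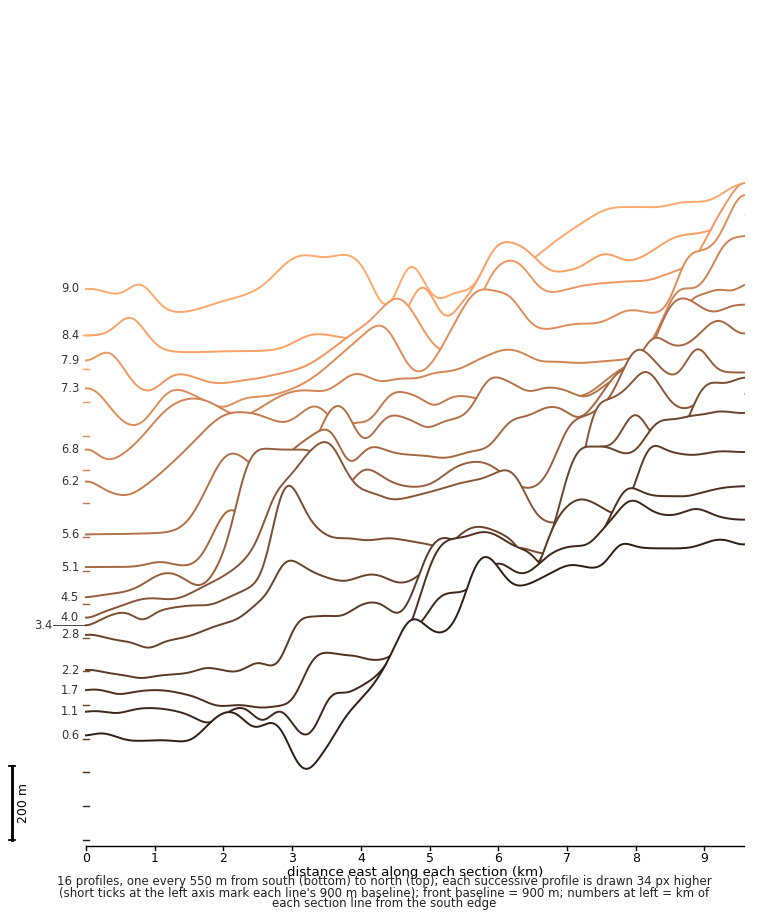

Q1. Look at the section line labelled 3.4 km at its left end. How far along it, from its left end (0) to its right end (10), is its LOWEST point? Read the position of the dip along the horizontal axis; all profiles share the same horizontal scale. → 0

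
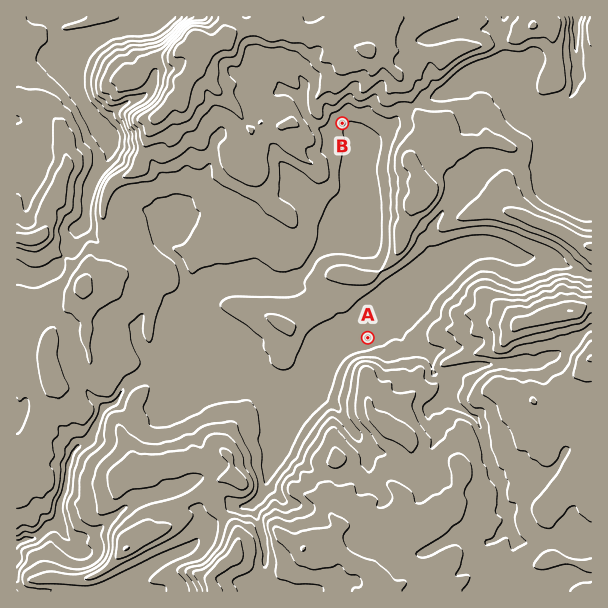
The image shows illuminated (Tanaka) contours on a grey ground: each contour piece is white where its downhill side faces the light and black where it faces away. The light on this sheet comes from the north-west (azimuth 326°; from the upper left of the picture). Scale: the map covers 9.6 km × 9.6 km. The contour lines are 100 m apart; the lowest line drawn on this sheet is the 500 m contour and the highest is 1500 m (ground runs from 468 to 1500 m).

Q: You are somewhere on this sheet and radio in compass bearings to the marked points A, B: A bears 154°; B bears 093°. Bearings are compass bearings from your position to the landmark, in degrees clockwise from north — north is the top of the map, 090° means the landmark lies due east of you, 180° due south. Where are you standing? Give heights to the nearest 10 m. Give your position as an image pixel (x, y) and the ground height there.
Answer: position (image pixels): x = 261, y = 119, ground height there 1100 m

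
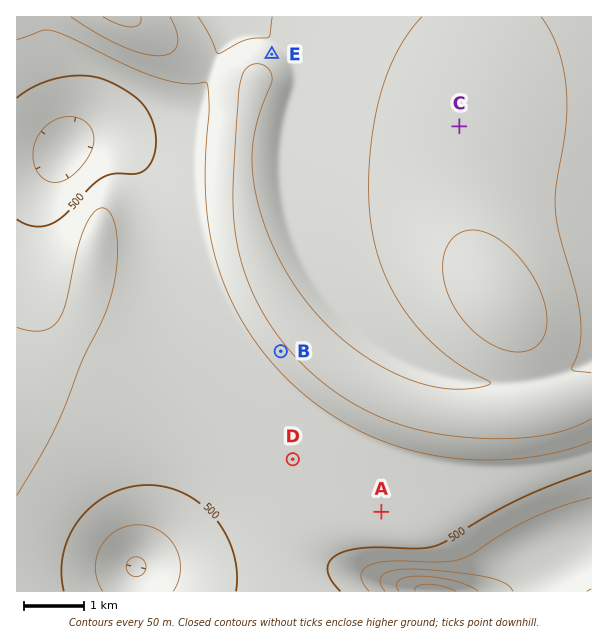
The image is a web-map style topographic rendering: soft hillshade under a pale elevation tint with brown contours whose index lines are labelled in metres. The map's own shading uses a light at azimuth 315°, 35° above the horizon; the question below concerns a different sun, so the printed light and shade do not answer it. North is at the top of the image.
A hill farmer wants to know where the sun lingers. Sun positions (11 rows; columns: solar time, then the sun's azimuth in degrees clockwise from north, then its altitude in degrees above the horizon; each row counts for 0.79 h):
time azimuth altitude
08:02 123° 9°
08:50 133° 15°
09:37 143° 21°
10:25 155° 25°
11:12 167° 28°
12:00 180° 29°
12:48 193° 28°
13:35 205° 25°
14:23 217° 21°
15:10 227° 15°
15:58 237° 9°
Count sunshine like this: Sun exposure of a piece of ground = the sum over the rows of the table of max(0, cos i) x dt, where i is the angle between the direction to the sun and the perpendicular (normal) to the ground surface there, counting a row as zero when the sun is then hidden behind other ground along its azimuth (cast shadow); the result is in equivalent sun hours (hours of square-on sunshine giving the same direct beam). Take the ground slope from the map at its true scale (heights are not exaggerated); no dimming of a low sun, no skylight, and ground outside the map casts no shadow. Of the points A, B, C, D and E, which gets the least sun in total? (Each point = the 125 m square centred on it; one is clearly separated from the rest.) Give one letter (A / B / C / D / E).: E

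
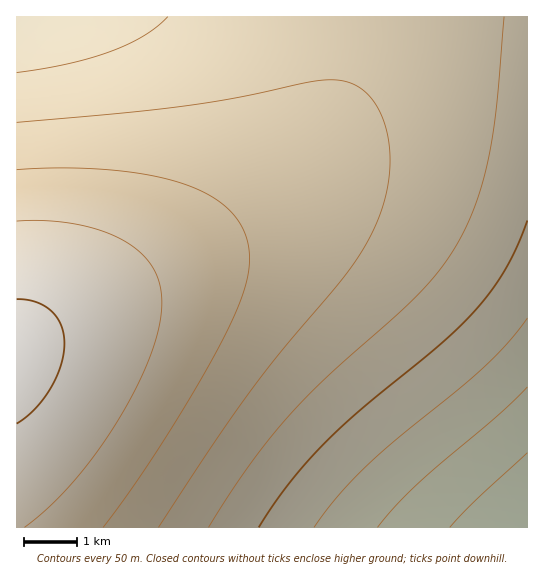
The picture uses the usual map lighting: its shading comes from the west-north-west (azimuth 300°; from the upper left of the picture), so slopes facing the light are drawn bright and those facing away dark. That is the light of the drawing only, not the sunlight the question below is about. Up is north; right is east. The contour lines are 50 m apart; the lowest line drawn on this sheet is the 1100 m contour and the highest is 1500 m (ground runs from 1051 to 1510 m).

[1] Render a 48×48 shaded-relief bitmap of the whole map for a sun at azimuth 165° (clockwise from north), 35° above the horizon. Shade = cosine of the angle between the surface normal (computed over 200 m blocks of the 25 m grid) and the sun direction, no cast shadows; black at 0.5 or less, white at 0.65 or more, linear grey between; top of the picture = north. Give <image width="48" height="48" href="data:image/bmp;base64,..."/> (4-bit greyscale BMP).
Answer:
<image width="48" height="48" href="data:image/bmp;base64,Qk32BAAAAAAAAHYAAAAoAAAAMAAAADAAAAABAAQAAAAAAIAEAAATCwAAEwsAABAAAAAAAAAAAAAAABEREQAiIiIAMzMzAERERABVVVUAZmZmAHd3dwCIiIgAmZmZAKqqqgC7u7sAzMzMAN3d3QDu7u4A////AKqqu7u7u7u7u7u7u7u7u7u7u7u7u7u7qqqqu7u7u7u7u7u7u7u7u7u7u7u7u7u7u6qqq7u7u7u7u7u7u7u7u7u7u7u7u7u7u6qqqru7u7u7u7u7u7u7u7u7u7u7u7u7u6qqqru7u7u7u7u7u7u7u7u7u7u7u7u7u6qqqqu7u7u7u7u7u7u7u7u7u7u7u7u7u5qqqqq7u7u7u7u7u7u7u7u7u7u7u7u7u5mqqqqqu7u7u7u7u7u7u7u7zMzLu7u7u5maqqqqq7u7u7u7u7u7u7zMzMzMzMu7u5mZqqqqqru7u7u7u7u7u8zMzMzMzMy7u5mZmqqqqqu7u7u7u7u7u8zMzMzMzMzLu5mZmZqqqqqru7u7u7u7u7zMzMzMzMzMu4iZmZmqqqqqu7u7u7u7u7vMzMzMzMzMu4iJmZmZqqqqqru7u7u7u7u7zMzMzMzMu4iIiZmZmqqqqqq7u7u7u7u7u8zMzMzMu4iIiJmZmZqqqqqqu7u7u7u7u7vMzMzLu3eIiIiZmZmaqqqqqru7u7u7u7u7u7u7u3d4iIiImZmZmqqqqqq7u7u7u7u7u7u7u3d3eIiIiJmZmaqqqqqqu7u7u7u7u7u7u3d3d3iIiIiZmZmqqqqqqru7u7u7u7u7u2Znd3d4iIiJmZmZmqqqqqqru7u7u7u7u2ZmZ3d3eIiIiJmZmZqqqqqqqru7u7u7u2ZmZmZ3d3iIiIiZmZmZqqqqqqqru7u7u1VWZmZmd3d3iIiImZmZmaqqqqqqqqu7u1VVVWZmZnd3d4iIiJmZmZmaqqqqqqqqqkVVVVVmZmZ3d3eIiIiJmZmZmaqqqqqqqkREVVVVZmZmd3d3iIiIiZmZmZmqqqqqqkRERFVVVWZmZnd3d4iIiImZmZmZqqqqqkRERERVVVVmZmd3d3iIiIiJmZmZmaqqqjNERERFVVVWZmZnd3d4iIiIiZmZmZmqqjMzRERERVVVZmZmd3d3eIiIiJmZmZmZqjMzNERERFVVVmZmZ3d3d4iIiIiZmZmZmTMzMzREREVVVWZmZnd3d3iIiIiJmZmZmTMzMzNERERVVVZmZmd3d3eIiIiImZmZmTMzMzNERERVVVVmZmZ3d3d4iIiIiJmZmTMzMzM0RERFVVVmZmZnd3d3iIiIiImZmTMzMzM0RERFVVVWZmZmd3d3eIiIiImZmTMzMzM0RERFVVVWZmZmd3d3d4iIiIiZmTMzMzM0REREVVVVZmZmd3d3d3iIiIiJmTMzMzM0RERFVVVVZmZmZ3d3d3iIiIiJmTMzMzNERERFVVVVZmZmZ3d3d3eIiIiImTMzMzRERERFVVVWZmZmZ3d3d3eIiIiImTMzM0RERERVVVVWZmZmZ3d3d3eIiIiIiTM0REREREVVVVVmZmZmd3d3d3eIiIiIiURERERERFVVVVZmZmZmd3d3d3eIiIiIiUREREREVVVVVWZmZmZnd3d3d3eIiIiIiEREREVVVVVVZmZmZmd3d3d3d3iIiIiIiERERVVVVVVVZmZmZmd3d3d3d3iIiIiIiA=="/>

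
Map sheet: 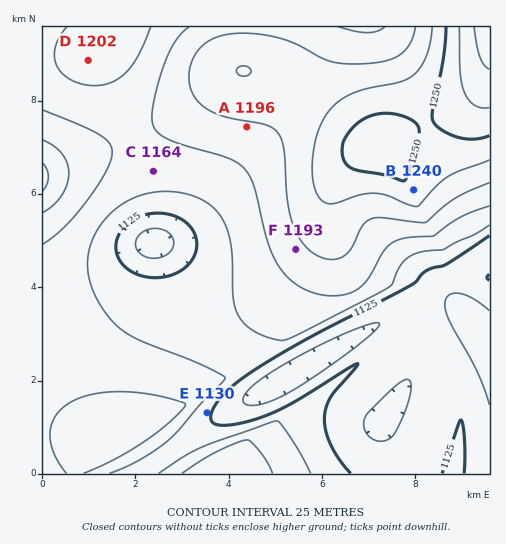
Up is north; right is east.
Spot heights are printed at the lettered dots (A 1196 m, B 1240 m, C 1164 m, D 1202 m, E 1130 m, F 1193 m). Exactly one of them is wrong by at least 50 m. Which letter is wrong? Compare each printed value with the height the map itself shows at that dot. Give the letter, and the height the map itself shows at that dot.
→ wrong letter D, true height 1139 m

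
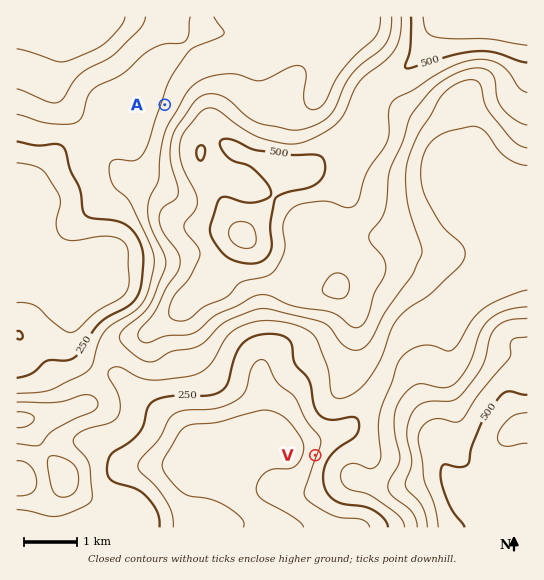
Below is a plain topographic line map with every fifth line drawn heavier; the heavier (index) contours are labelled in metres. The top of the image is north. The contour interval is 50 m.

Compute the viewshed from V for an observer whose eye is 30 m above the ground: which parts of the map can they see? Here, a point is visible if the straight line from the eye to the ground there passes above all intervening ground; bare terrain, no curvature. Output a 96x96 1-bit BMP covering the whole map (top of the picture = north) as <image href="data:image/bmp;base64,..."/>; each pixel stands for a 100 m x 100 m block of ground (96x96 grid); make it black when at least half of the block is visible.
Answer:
<image width="96" height="96" href="data:image/bmp;base64,Qk2+BAAAAAAAAD4AAAAoAAAAYAAAAGAAAAABAAEAAAAAAIAEAAATCwAAEwsAAAIAAAAAAAAA////AAAAAAAAAA////gAAAAAAAAAAA////gAAAAAAAAAAB////AAAAAAAAAAcB////AAAAAAAAAAfj///+AAAAAAAAAAP////+AAAAAAAAAAP/////A+AAAAAAAAP/////H/AAAAAAAAP///////gAAAAAAAP///////wAAAAAAAf///////8AAAAAAAf///////8AAGAAAAf///////+AAMAAAA////////+AAcAAAD////////+AA8AAAP////////+AD4AAAf////////+AP4AAA//////////D/4AAB////////////wAAB////////////wAAB////////////gAAA////////////gAAAAD//////////AAAAAA/////////+AAAAAA//////+P/8AAAAAAf/////+Bg8AAAAAAf/////+AAcAAAAAAfn////+AAOAAAAAAOD////+AAOAAAAAAID/////AAGAAAAAAAD///8fAAAAAAAAAAD///8HAAAAAAAAAAD///8BAAAAAAAAAAD///8AAAAAAAAAAAD///8AAAAAAAAAAAD///+DggAAAAAAAAB/////zwAAAAAAAAAf/////4AAAAAAAAAH/////wAAAAAAAAAD/////gAAAAAAAAAB/////gAAAAAAAAAA/////gAAAAAAAAAAf////AAAAAAAAAAAP//8+AAAAAAAAAAAD//AAAAAAAAAAAAAA/+AAAAAAAAAAAAAAP+AAAAAAAAAAAAAAP+AAAAAAAAAAAAAAP+AAAAAAAAAAAAAAf+AAAAAAAAAAAAAAf+AAAAAAAAAAAAAAf+AAAAAAAAAAAAAAf+AAAAAAAAAAAAAACAAAAAAAAAAAAAAAAAAAAAAAAAAAAAAAAAAAAAAAAAAAAAAAAAAAAAAAAAAAAAAAAAAAAAAAAAAAAAAAAAAAAAAAAAAAAAAAAAAAAAAAAAAAAAAAAAAAAAAAAAAAAAAAAAAAAAAAAAAAAAAAAAAAAAAAAAAAAAAAAAAAAAAAAAAAAAAAAAAAAAAAAAAAAAAAAAAAAAAAAAAAAAAAAAAAAAAAAAAAAAAAAAAAAAAAAAAAAAAAAAAAAAAAAAAAAAAAAAAAAAAAAAAAAAAAAAAAAAAAAAAAAAAAAAAAAAAAAAAAAAAAAAAAAAAAAAAAAAAAAAAAAAAAAAAAAAAAAAAAAAAAAAAAAAAAAAAAAAAAAAAAAAAAAAAAAAAAAAAAAAAAAAAAAAAAAAAAAAAAAAAAAAAAAAAAAAAAAAAAAAAAAAAAAAAAAAAAAAAAAAAAAAAAAAAAAAAAAAAAAAAAAAAAAAAAAAAAAAAAAAAAAAAAAAAAAAAAAAAAAAAAAAAAAAAAAAAAAAAAAAAAAAAAAAAAAAAAAAAAAAAAAAAAAAAAAAAAAAAAAAAAAAAAAAAAAAAAAAAAAAAAAAAAAAAAAAAAAAAAAAAAAAAAAAAAAAAAAAAAAAAAAAAAAAAAAAAAAAAAAAAAAAAAAAAAAAAAAAAAAAAAAAAAAAAAAAAAAAAAAA="/>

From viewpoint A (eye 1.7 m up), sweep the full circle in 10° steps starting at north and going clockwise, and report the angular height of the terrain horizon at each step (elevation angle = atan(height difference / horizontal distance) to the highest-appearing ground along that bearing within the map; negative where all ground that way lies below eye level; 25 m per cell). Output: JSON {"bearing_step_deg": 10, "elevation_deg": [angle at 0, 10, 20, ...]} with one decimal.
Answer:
{"bearing_step_deg": 10, "elevation_deg": [0.3, -0.1, -0.3, 0.7, 1.9, 3.3, 4.9, 6.7, 8.6, 10.3, 11.7, 12.5, 13.0, 13.2, 13.0, 12.1, 10.2, 7.5, 4.6, 2.0, 0.7, 0.1, -0.2, -0.4, -0.6, -0.8, -0.1, 1.1, 1.9, 2.4, 3.1, 3.6, 3.8, 3.5, 2.4, 1.2]}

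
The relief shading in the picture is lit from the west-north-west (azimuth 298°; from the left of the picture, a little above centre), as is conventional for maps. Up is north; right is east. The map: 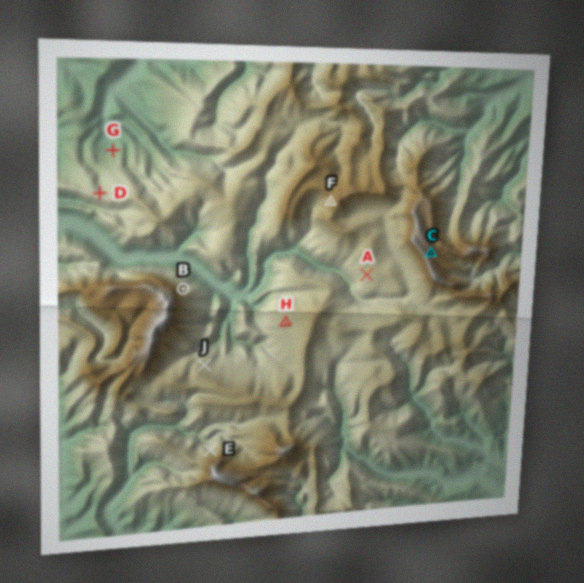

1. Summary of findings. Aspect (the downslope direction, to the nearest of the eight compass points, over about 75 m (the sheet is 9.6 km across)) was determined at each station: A SW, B NE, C E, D N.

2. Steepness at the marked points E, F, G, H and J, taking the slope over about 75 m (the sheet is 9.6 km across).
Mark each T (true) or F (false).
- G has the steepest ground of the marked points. F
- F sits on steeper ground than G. T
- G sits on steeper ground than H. T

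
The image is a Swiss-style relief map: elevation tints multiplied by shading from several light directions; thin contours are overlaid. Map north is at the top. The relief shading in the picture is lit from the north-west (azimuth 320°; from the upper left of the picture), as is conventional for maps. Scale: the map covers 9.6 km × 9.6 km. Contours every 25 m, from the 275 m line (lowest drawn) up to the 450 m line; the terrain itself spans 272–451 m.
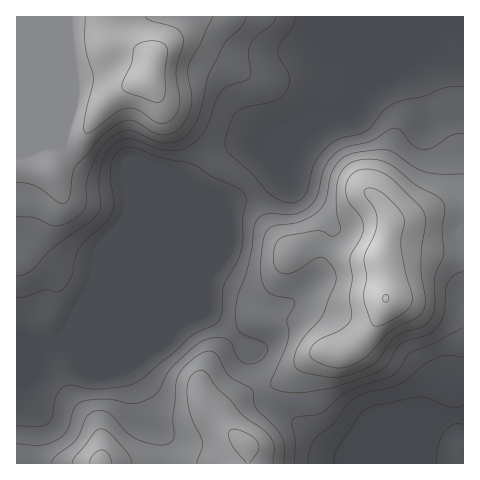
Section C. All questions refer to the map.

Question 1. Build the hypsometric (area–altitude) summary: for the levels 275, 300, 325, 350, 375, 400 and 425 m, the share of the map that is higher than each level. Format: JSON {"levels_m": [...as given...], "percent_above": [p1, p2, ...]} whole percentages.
{"levels_m": [275, 300, 325, 350, 375, 400, 425], "percent_above": [97, 64, 51, 38, 26, 11, 3]}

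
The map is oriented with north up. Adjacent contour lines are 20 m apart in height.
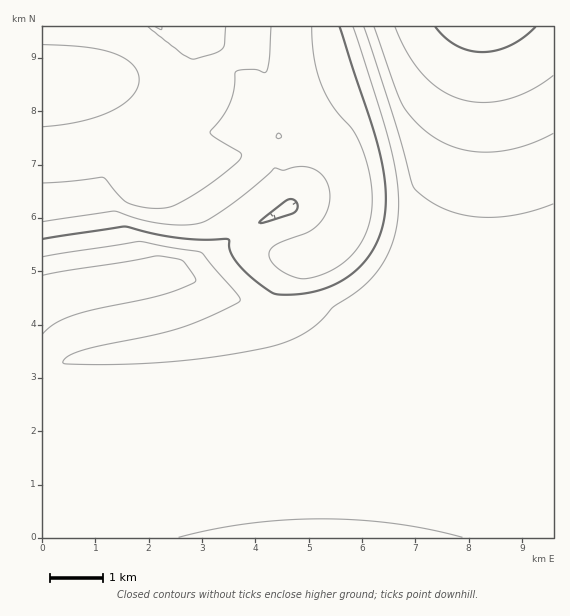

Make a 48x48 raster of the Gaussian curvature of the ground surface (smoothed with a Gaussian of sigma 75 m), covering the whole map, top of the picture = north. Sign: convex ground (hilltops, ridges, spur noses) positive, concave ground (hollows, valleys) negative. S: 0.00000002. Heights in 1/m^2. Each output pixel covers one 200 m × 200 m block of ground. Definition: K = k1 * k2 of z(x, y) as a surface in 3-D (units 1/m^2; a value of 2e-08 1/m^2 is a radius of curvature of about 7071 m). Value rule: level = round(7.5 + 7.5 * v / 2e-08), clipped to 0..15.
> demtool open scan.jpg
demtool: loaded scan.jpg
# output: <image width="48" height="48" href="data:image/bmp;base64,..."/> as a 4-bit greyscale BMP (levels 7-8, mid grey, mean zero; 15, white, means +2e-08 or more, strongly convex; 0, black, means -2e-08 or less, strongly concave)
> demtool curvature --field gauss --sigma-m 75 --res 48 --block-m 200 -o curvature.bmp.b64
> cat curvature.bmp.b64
<image width="48" height="48" href="data:image/bmp;base64,Qk32BAAAAAAAAHYAAAAoAAAAMAAAADAAAAABAAQAAAAAAIAEAAATCwAAEwsAABAAAAAAAAAAAAAAABEREQAiIiIAMzMzAERERABVVVUAZmZmAHd3dwCIiIgAmZmZAKqqqgC7u7sAzMzMAN3d3QDu7u4A////AHd3d3d3d3d3d3d3d3d3d3d3d3d3d3d3d3d3d3d3d3d3d3d3d3d3d3d3d3d3d3d3d3d3d3d3d3d3d3d3d3d3d3d3d3d3d3d3d3d3d3d3d3d3d3d3d3d3d3d3d3d3d3d3d3d3d3d3d3d3d3d3d3d3d3d3d3d3d3d3d3d3d3d3d3d3d3d3d3d3d3d3d3d3d3d3d3d3d3d3d3d3d3d3d3d3d3d3d3d3d3d3d3d3d3d3d3d3d3d3d3d3d3d3d3d3d3d3d3d3d3d3d3d3d3d3d3d3d3d3d3d3d3d3d3d3d3d3d3d3d3d3d3d3d3d3d3d3d3d3d3d3d3d3iIiId3d3d3d3d3d3d3d3d3d3d3d3d3d3d3d3d3d3d3d3d3d3d3d3d3d3d3d3d3d3d3d3d3d3d3d3d3d3d3d3d3d3d3d3d3d3d3d3d3d3d3d3d3d3d3d3d3d3d3d3d3d3d3d3d3d3d3d3d3d3d3d3d3d3d4iHd3d3d3d3d3d3d3d3d3d3d3d3d3d3d4mIiId3d3d3d3d3d3d3d3d3d3d3d3d3d3iYiIiIiHd3d3d3d3d3d3d3d3d3d3d3d3d4iIh3d3eHd3d3d3d3d3d3d3d3d3d3d3d3d3d3d3d3iHd3d3d3d3d3d3d3d3d3d3d3d3eIiId3d3d3d3d3d3d3d3d3d3d3d3d3d3iIiIiId2RWd2d3d3d3d3d3d3d3d3d3d3iIiIiIh3VGd3ZmZ3d3d3d3d3d3d4d3d3iIiIiId3d4iYd3Zmd3d3d3d3d3d4iId3d4iIh3d4iIiaqYdmZ3d3d3d3d3d4iIh3d3n/qHiIiIiZmqh3Znd3d3d3d3d4iIh3d3ipdVeIiIiZiKuHZnd3d3d3d3d4iId3d3eIdjE2iIiId4qodmd3d3d3d3d4iId3d3iIiHUiZ3iHdni5d2d3d3d3d3d3d3h3d4iIiIh3d3eIh3eph2Z3d3d3d3d4iIh0WZiIiId3d3r5iHeah2Z3d3d3d3d4iIhgjdqIh3d3d3n4d3eJiHZ3d3d3d3d4iIh2maqIiHd3d3iXd3eZiHZ3d3d3d3d4iId3iIiIiIh3d3h3d3eZiHZ3d3d3d3d4iId3iHd4iIiId1d3d3eYiHZ3d3d3d3d4iId3h3d4iIiqhFh3d2eIiHd3d3d3d3d4iIh2d3d3iHeJYJh3ZneIiHd3d3d3d3d4iIh3d3d3d3d31+x3d3eIiHd3d3d3d3d4iIiIiHd3d3d3d4iHd3eIiHd3d3d3d3d4iIiIiIiIiIiId3d3d3d4h3d3d3d3d3d4iIiIiIiIiIiId3d3d3d4h3h3d3d3d3d4iIiIiIiIiIiId3d3d3d3h4h3iIiIiHd4iIiIiIiIiIiIl3d3d3d3d4iIiIiIiIh4iIiIiIiId3d4xHd3d3d3eIiIiIiIiIiIiIiIiIiGEYeHZXd3d3d3eIiIiIiIiIiIiIiIiIdzyXiHeHd3d3eIeIiIiIiIiIiIiIiIiHZa2HiIiHd3d3iIeIiIiIiIiIiHiIiIh0aYiId3d3d3d4iIeIiIiIiIiIiA=="/>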